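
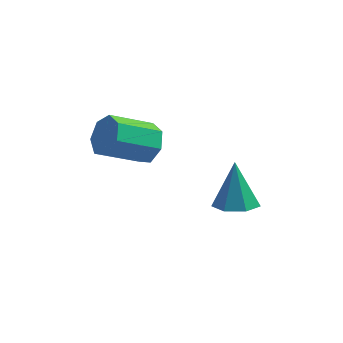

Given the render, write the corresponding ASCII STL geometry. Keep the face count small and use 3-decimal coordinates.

solid 
facet normal 0.098 -0.355 -0.930
outer loop
vertex 2.586 -0.29 -3.204
vertex 1.875 -0.956 -3.025
vertex 1.785 -0.038 -3.385
endloop
endfacet
facet normal 0.282 0.956 0.083
outer loop
vertex 2.586 -0.29 -3.204
vertex 1.785 -0.038 -3.385
vertex 1.665 -0.204 -1.055
endloop
endfacet
facet normal 0.100 -0.355 -0.930
outer loop
vertex 1.785 -0.038 -3.385
vertex 1.875 -0.956 -3.025
vertex 1.052 -0.478 -3.296
endloop
endfacet
facet normal -0.511 0.859 0.035
outer loop
vertex 1.785 -0.038 -3.385
vertex 1.052 -0.478 -3.296
vertex 1.665 -0.204 -1.055
endloop
endfacet
facet normal 0.100 -0.355 -0.930
outer loop
vertex 1.052 -0.478 -3.296
vertex 1.875 -0.956 -3.025
vertex 0.939 -1.277 -3.003
endloop
endfacet
facet normal -0.948 0.219 0.232
outer loop
vertex 1.052 -0.478 -3.296
vertex 0.939 -1.277 -3.003
vertex 1.665 -0.204 -1.055
endloop
endfacet
facet normal 0.100 -0.354 -0.930
outer loop
vertex 0.939 -1.277 -3.003
vertex 1.875 -0.956 -3.025
vertex 1.531 -1.835 -2.727
endloop
endfacet
facet normal -0.700 -0.482 0.527
outer loop
vertex 0.939 -1.277 -3.003
vertex 1.531 -1.835 -2.727
vertex 1.665 -0.204 -1.055
endloop
endfacet
facet normal 0.100 -0.354 -0.930
outer loop
vertex 1.531 -1.835 -2.727
vertex 1.875 -0.956 -3.025
vertex 2.382 -1.731 -2.675
endloop
endfacet
facet normal 0.045 -0.717 0.696
outer loop
vertex 1.531 -1.835 -2.727
vertex 2.382 -1.731 -2.675
vertex 1.665 -0.204 -1.055
endloop
endfacet
facet normal 0.098 -0.355 -0.930
outer loop
vertex 2.382 -1.731 -2.675
vertex 1.875 -0.956 -3.025
vertex 2.852 -1.044 -2.888
endloop
endfacet
facet normal 0.728 -0.308 0.613
outer loop
vertex 2.382 -1.731 -2.675
vertex 2.852 -1.044 -2.888
vertex 1.665 -0.204 -1.055
endloop
endfacet
facet normal 0.098 -0.355 -0.930
outer loop
vertex 2.852 -1.044 -2.888
vertex 1.875 -0.956 -3.025
vertex 2.586 -0.29 -3.204
endloop
endfacet
facet normal 0.833 0.436 0.340
outer loop
vertex 2.852 -1.044 -2.888
vertex 2.586 -0.29 -3.204
vertex 1.665 -0.204 -1.055
endloop
endfacet
facet normal 0.730 0.463 -0.502
outer loop
vertex -0.934 -1.67 1.612
vertex -1.471 -1.686 0.816
vertex -1.43 -1.011 1.498
endloop
endfacet
facet normal 0.333 0.399 0.854
outer loop
vertex -0.934 -1.67 1.612
vertex -1.43 -1.011 1.498
vertex -2.433 -2.619 2.64
endloop
endfacet
facet normal 0.333 0.399 0.854
outer loop
vertex -2.433 -2.619 2.64
vertex -1.43 -1.011 1.498
vertex -2.929 -1.959 2.525
endloop
endfacet
facet normal -0.731 -0.462 0.501
outer loop
vertex -2.433 -2.619 2.64
vertex -2.929 -1.959 2.525
vertex -2.969 -2.634 1.844
endloop
endfacet
facet normal 0.731 0.463 -0.502
outer loop
vertex -1.43 -1.011 1.498
vertex -1.471 -1.686 0.816
vertex -1.957 -0.86 0.87
endloop
endfacet
facet normal -0.258 0.868 0.425
outer loop
vertex -1.43 -1.011 1.498
vertex -1.957 -0.86 0.87
vertex -2.929 -1.959 2.525
endloop
endfacet
facet normal -0.258 0.868 0.425
outer loop
vertex -2.929 -1.959 2.525
vertex -1.957 -0.86 0.87
vertex -3.455 -1.808 1.897
endloop
endfacet
facet normal -0.731 -0.462 0.501
outer loop
vertex -2.929 -1.959 2.525
vertex -3.455 -1.808 1.897
vertex -2.969 -2.634 1.844
endloop
endfacet
facet normal 0.731 0.463 -0.501
outer loop
vertex -1.957 -0.86 0.87
vertex -1.471 -1.686 0.816
vertex -2.117 -1.331 0.201
endloop
endfacet
facet normal -0.655 0.683 -0.324
outer loop
vertex -1.957 -0.86 0.87
vertex -2.117 -1.331 0.201
vertex -3.455 -1.808 1.897
endloop
endfacet
facet normal -0.654 0.683 -0.324
outer loop
vertex -3.455 -1.808 1.897
vertex -2.117 -1.331 0.201
vertex -3.616 -2.279 1.229
endloop
endfacet
facet normal -0.731 -0.462 0.502
outer loop
vertex -3.455 -1.808 1.897
vertex -3.616 -2.279 1.229
vertex -2.969 -2.634 1.844
endloop
endfacet
facet normal 0.731 0.463 -0.501
outer loop
vertex -2.117 -1.331 0.201
vertex -1.471 -1.686 0.816
vertex -1.79 -2.069 -0.004
endloop
endfacet
facet normal -0.558 -0.017 -0.830
outer loop
vertex -2.117 -1.331 0.201
vertex -1.79 -2.069 -0.004
vertex -3.616 -2.279 1.229
endloop
endfacet
facet normal -0.558 -0.017 -0.830
outer loop
vertex -3.616 -2.279 1.229
vertex -1.79 -2.069 -0.004
vertex -3.289 -3.017 1.024
endloop
endfacet
facet normal -0.731 -0.463 0.501
outer loop
vertex -3.616 -2.279 1.229
vertex -3.289 -3.017 1.024
vertex -2.969 -2.634 1.844
endloop
endfacet
facet normal 0.731 0.463 -0.501
outer loop
vertex -1.79 -2.069 -0.004
vertex -1.471 -1.686 0.816
vertex -1.223 -2.519 0.408
endloop
endfacet
facet normal -0.042 -0.703 -0.710
outer loop
vertex -1.79 -2.069 -0.004
vertex -1.223 -2.519 0.408
vertex -3.289 -3.017 1.024
endloop
endfacet
facet normal -0.042 -0.703 -0.710
outer loop
vertex -3.289 -3.017 1.024
vertex -1.223 -2.519 0.408
vertex -2.722 -3.467 1.436
endloop
endfacet
facet normal -0.731 -0.462 0.501
outer loop
vertex -3.289 -3.017 1.024
vertex -2.722 -3.467 1.436
vertex -2.969 -2.634 1.844
endloop
endfacet
facet normal 0.731 0.463 -0.501
outer loop
vertex -1.223 -2.519 0.408
vertex -1.471 -1.686 0.816
vertex -0.842 -2.341 1.128
endloop
endfacet
facet normal 0.506 -0.861 -0.055
outer loop
vertex -1.223 -2.519 0.408
vertex -0.842 -2.341 1.128
vertex -2.722 -3.467 1.436
endloop
endfacet
facet normal 0.506 -0.861 -0.056
outer loop
vertex -2.722 -3.467 1.436
vertex -0.842 -2.341 1.128
vertex -2.341 -3.29 2.155
endloop
endfacet
facet normal -0.731 -0.462 0.501
outer loop
vertex -2.722 -3.467 1.436
vertex -2.341 -3.29 2.155
vertex -2.969 -2.634 1.844
endloop
endfacet
facet normal 0.731 0.462 -0.502
outer loop
vertex -0.842 -2.341 1.128
vertex -1.471 -1.686 0.816
vertex -0.934 -1.67 1.612
endloop
endfacet
facet normal 0.673 -0.370 0.641
outer loop
vertex -0.842 -2.341 1.128
vertex -0.934 -1.67 1.612
vertex -2.341 -3.29 2.155
endloop
endfacet
facet normal 0.673 -0.370 0.640
outer loop
vertex -2.341 -3.29 2.155
vertex -0.934 -1.67 1.612
vertex -2.433 -2.619 2.64
endloop
endfacet
facet normal -0.731 -0.463 0.501
outer loop
vertex -2.341 -3.29 2.155
vertex -2.433 -2.619 2.64
vertex -2.969 -2.634 1.844
endloop
endfacet

endsolid


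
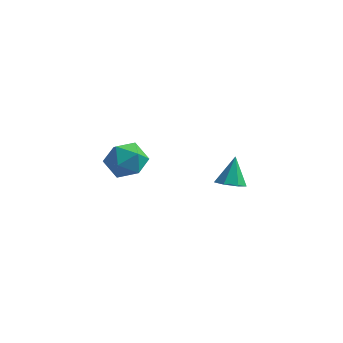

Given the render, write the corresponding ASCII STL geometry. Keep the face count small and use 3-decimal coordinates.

solid 
facet normal -0.283 0.912 0.297
outer loop
vertex -3.705 2.986 -0.129
vertex -4.51 2.543 0.464
vertex -3.526 2.703 0.912
endloop
endfacet
facet normal 0.419 0.892 0.170
outer loop
vertex -3.705 2.986 -0.129
vertex -3.526 2.703 0.912
vertex -2.77 2.493 0.15
endloop
endfacet
facet normal 0.515 0.690 -0.508
outer loop
vertex -3.705 2.986 -0.129
vertex -2.77 2.493 0.15
vertex -3.287 2.203 -0.769
endloop
endfacet
facet normal -0.127 0.586 -0.800
outer loop
vertex -3.705 2.986 -0.129
vertex -3.287 2.203 -0.769
vertex -4.363 2.234 -0.575
endloop
endfacet
facet normal -0.621 0.723 -0.303
outer loop
vertex -3.705 2.986 -0.129
vertex -4.363 2.234 -0.575
vertex -4.51 2.543 0.464
endloop
endfacet
facet normal 0.705 0.392 0.591
outer loop
vertex -2.77 2.493 0.15
vertex -3.526 2.703 0.912
vertex -2.997 1.746 0.915
endloop
endfacet
facet normal -0.431 0.424 0.796
outer loop
vertex -3.526 2.703 0.912
vertex -4.51 2.543 0.464
vertex -4.073 1.777 1.109
endloop
endfacet
facet normal -0.978 0.119 -0.174
outer loop
vertex -4.51 2.543 0.464
vertex -4.363 2.234 -0.575
vertex -4.59 1.487 0.19
endloop
endfacet
facet normal -0.179 -0.102 -0.978
outer loop
vertex -4.363 2.234 -0.575
vertex -3.287 2.203 -0.769
vertex -3.834 1.277 -0.572
endloop
endfacet
facet normal 0.861 0.066 -0.505
outer loop
vertex -3.287 2.203 -0.769
vertex -2.77 2.493 0.15
vertex -2.85 1.437 -0.124
endloop
endfacet
facet normal 0.127 -0.586 0.800
outer loop
vertex -3.655 0.994 0.469
vertex -2.997 1.746 0.915
vertex -4.073 1.777 1.109
endloop
endfacet
facet normal -0.515 -0.690 0.508
outer loop
vertex -3.655 0.994 0.469
vertex -4.073 1.777 1.109
vertex -4.59 1.487 0.19
endloop
endfacet
facet normal -0.419 -0.892 -0.170
outer loop
vertex -3.655 0.994 0.469
vertex -4.59 1.487 0.19
vertex -3.834 1.277 -0.572
endloop
endfacet
facet normal 0.283 -0.912 -0.297
outer loop
vertex -3.655 0.994 0.469
vertex -3.834 1.277 -0.572
vertex -2.85 1.437 -0.124
endloop
endfacet
facet normal 0.621 -0.723 0.303
outer loop
vertex -3.655 0.994 0.469
vertex -2.85 1.437 -0.124
vertex -2.997 1.746 0.915
endloop
endfacet
facet normal 0.179 0.102 0.978
outer loop
vertex -4.073 1.777 1.109
vertex -2.997 1.746 0.915
vertex -3.526 2.703 0.912
endloop
endfacet
facet normal -0.861 -0.066 0.505
outer loop
vertex -4.59 1.487 0.19
vertex -4.073 1.777 1.109
vertex -4.51 2.543 0.464
endloop
endfacet
facet normal -0.705 -0.392 -0.591
outer loop
vertex -3.834 1.277 -0.572
vertex -4.59 1.487 0.19
vertex -4.363 2.234 -0.575
endloop
endfacet
facet normal 0.431 -0.424 -0.796
outer loop
vertex -2.85 1.437 -0.124
vertex -3.834 1.277 -0.572
vertex -3.287 2.203 -0.769
endloop
endfacet
facet normal 0.978 -0.119 0.174
outer loop
vertex -2.997 1.746 0.915
vertex -2.85 1.437 -0.124
vertex -2.77 2.493 0.15
endloop
endfacet
facet normal 0.022 -0.507 -0.862
outer loop
vertex 2.701 -0.145 1.505
vertex 1.996 -0.227 1.535
vertex 2.369 0.298 1.236
endloop
endfacet
facet normal 0.761 0.639 0.113
outer loop
vertex 2.701 -0.145 1.505
vertex 2.369 0.298 1.236
vertex 1.964 0.507 2.785
endloop
endfacet
facet normal 0.022 -0.507 -0.862
outer loop
vertex 2.369 0.298 1.236
vertex 1.996 -0.227 1.535
vertex 1.756 0.346 1.192
endloop
endfacet
facet normal 0.086 0.990 -0.111
outer loop
vertex 2.369 0.298 1.236
vertex 1.756 0.346 1.192
vertex 1.964 0.507 2.785
endloop
endfacet
facet normal 0.023 -0.506 -0.862
outer loop
vertex 1.756 0.346 1.192
vertex 1.996 -0.227 1.535
vertex 1.324 -0.038 1.406
endloop
endfacet
facet normal -0.661 0.750 0.011
outer loop
vertex 1.756 0.346 1.192
vertex 1.324 -0.038 1.406
vertex 1.964 0.507 2.785
endloop
endfacet
facet normal 0.023 -0.506 -0.862
outer loop
vertex 1.324 -0.038 1.406
vertex 1.996 -0.227 1.535
vertex 1.399 -0.564 1.717
endloop
endfacet
facet normal -0.917 0.098 0.387
outer loop
vertex 1.324 -0.038 1.406
vertex 1.399 -0.564 1.717
vertex 1.964 0.507 2.785
endloop
endfacet
facet normal 0.023 -0.506 -0.862
outer loop
vertex 1.399 -0.564 1.717
vertex 1.996 -0.227 1.535
vertex 1.923 -0.837 1.891
endloop
endfacet
facet normal -0.490 -0.473 0.733
outer loop
vertex 1.399 -0.564 1.717
vertex 1.923 -0.837 1.891
vertex 1.964 0.507 2.785
endloop
endfacet
facet normal 0.023 -0.506 -0.862
outer loop
vertex 1.923 -0.837 1.891
vertex 1.996 -0.227 1.535
vertex 2.503 -0.65 1.797
endloop
endfacet
facet normal 0.300 -0.535 0.790
outer loop
vertex 1.923 -0.837 1.891
vertex 2.503 -0.65 1.797
vertex 1.964 0.507 2.785
endloop
endfacet
facet normal 0.022 -0.507 -0.862
outer loop
vertex 2.503 -0.65 1.797
vertex 1.996 -0.227 1.535
vertex 2.701 -0.145 1.505
endloop
endfacet
facet normal 0.857 -0.039 0.514
outer loop
vertex 2.503 -0.65 1.797
vertex 2.701 -0.145 1.505
vertex 1.964 0.507 2.785
endloop
endfacet

endsolid


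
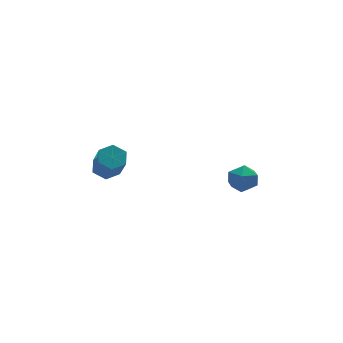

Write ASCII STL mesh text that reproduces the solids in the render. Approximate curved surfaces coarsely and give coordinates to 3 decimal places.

solid 
facet normal -0.620 0.776 0.113
outer loop
vertex 3.482 -2.683 -2.473
vertex 3.421 -2.832 -1.787
vertex 3.927 -2.395 -2.009
endloop
endfacet
facet normal -0.152 0.898 -0.412
outer loop
vertex 3.482 -2.683 -2.473
vertex 3.927 -2.395 -2.009
vertex 4.168 -2.637 -2.625
endloop
endfacet
facet normal -0.224 0.381 -0.897
outer loop
vertex 3.482 -2.683 -2.473
vertex 4.168 -2.637 -2.625
vertex 3.811 -3.222 -2.784
endloop
endfacet
facet normal -0.738 -0.062 -0.672
outer loop
vertex 3.482 -2.683 -2.473
vertex 3.811 -3.222 -2.784
vertex 3.349 -3.343 -2.266
endloop
endfacet
facet normal -0.982 0.183 -0.048
outer loop
vertex 3.482 -2.683 -2.473
vertex 3.349 -3.343 -2.266
vertex 3.421 -2.832 -1.787
endloop
endfacet
facet normal 0.505 0.852 -0.137
outer loop
vertex 4.168 -2.637 -2.625
vertex 3.927 -2.395 -2.009
vertex 4.531 -2.757 -2.034
endloop
endfacet
facet normal -0.252 0.654 0.713
outer loop
vertex 3.927 -2.395 -2.009
vertex 3.421 -2.832 -1.787
vertex 4.069 -2.878 -1.516
endloop
endfacet
facet normal -0.838 -0.306 0.452
outer loop
vertex 3.421 -2.832 -1.787
vertex 3.349 -3.343 -2.266
vertex 3.712 -3.463 -1.675
endloop
endfacet
facet normal -0.443 -0.701 -0.559
outer loop
vertex 3.349 -3.343 -2.266
vertex 3.811 -3.222 -2.784
vertex 3.953 -3.705 -2.291
endloop
endfacet
facet normal 0.387 0.015 -0.922
outer loop
vertex 3.811 -3.222 -2.784
vertex 4.168 -2.637 -2.625
vertex 4.459 -3.268 -2.513
endloop
endfacet
facet normal 0.738 0.062 0.672
outer loop
vertex 4.398 -3.417 -1.827
vertex 4.531 -2.757 -2.034
vertex 4.069 -2.878 -1.516
endloop
endfacet
facet normal 0.224 -0.381 0.897
outer loop
vertex 4.398 -3.417 -1.827
vertex 4.069 -2.878 -1.516
vertex 3.712 -3.463 -1.675
endloop
endfacet
facet normal 0.152 -0.898 0.412
outer loop
vertex 4.398 -3.417 -1.827
vertex 3.712 -3.463 -1.675
vertex 3.953 -3.705 -2.291
endloop
endfacet
facet normal 0.620 -0.776 -0.113
outer loop
vertex 4.398 -3.417 -1.827
vertex 3.953 -3.705 -2.291
vertex 4.459 -3.268 -2.513
endloop
endfacet
facet normal 0.982 -0.183 0.048
outer loop
vertex 4.398 -3.417 -1.827
vertex 4.459 -3.268 -2.513
vertex 4.531 -2.757 -2.034
endloop
endfacet
facet normal 0.443 0.701 0.559
outer loop
vertex 4.069 -2.878 -1.516
vertex 4.531 -2.757 -2.034
vertex 3.927 -2.395 -2.009
endloop
endfacet
facet normal -0.387 -0.015 0.922
outer loop
vertex 3.712 -3.463 -1.675
vertex 4.069 -2.878 -1.516
vertex 3.421 -2.832 -1.787
endloop
endfacet
facet normal -0.505 -0.852 0.137
outer loop
vertex 3.953 -3.705 -2.291
vertex 3.712 -3.463 -1.675
vertex 3.349 -3.343 -2.266
endloop
endfacet
facet normal 0.252 -0.654 -0.713
outer loop
vertex 4.459 -3.268 -2.513
vertex 3.953 -3.705 -2.291
vertex 3.811 -3.222 -2.784
endloop
endfacet
facet normal 0.838 0.306 -0.452
outer loop
vertex 4.531 -2.757 -2.034
vertex 4.459 -3.268 -2.513
vertex 4.168 -2.637 -2.625
endloop
endfacet
facet normal 0.012 0.594 -0.805
outer loop
vertex -0.666 -1.985 -0.774
vertex -1.251 -2.088 -0.859
vertex -1.074 -1.628 -0.517
endloop
endfacet
facet normal 0.733 0.542 0.411
outer loop
vertex -0.666 -1.985 -0.774
vertex -1.074 -1.628 -0.517
vertex -0.684 -2.809 0.345
endloop
endfacet
facet normal 0.733 0.542 0.411
outer loop
vertex -0.684 -2.809 0.345
vertex -1.074 -1.628 -0.517
vertex -1.092 -2.452 0.601
endloop
endfacet
facet normal -0.014 -0.593 0.805
outer loop
vertex -0.684 -2.809 0.345
vertex -1.092 -2.452 0.601
vertex -1.269 -2.912 0.259
endloop
endfacet
facet normal 0.015 0.593 -0.805
outer loop
vertex -1.074 -1.628 -0.517
vertex -1.251 -2.088 -0.859
vertex -1.659 -1.73 -0.603
endloop
endfacet
facet normal -0.222 0.787 0.576
outer loop
vertex -1.074 -1.628 -0.517
vertex -1.659 -1.73 -0.603
vertex -1.092 -2.452 0.601
endloop
endfacet
facet normal -0.222 0.786 0.576
outer loop
vertex -1.092 -2.452 0.601
vertex -1.659 -1.73 -0.603
vertex -1.677 -2.555 0.516
endloop
endfacet
facet normal -0.012 -0.594 0.805
outer loop
vertex -1.092 -2.452 0.601
vertex -1.677 -2.555 0.516
vertex -1.269 -2.912 0.259
endloop
endfacet
facet normal 0.014 0.592 -0.806
outer loop
vertex -1.659 -1.73 -0.603
vertex -1.251 -2.088 -0.859
vertex -1.836 -2.191 -0.945
endloop
endfacet
facet normal -0.956 0.245 0.165
outer loop
vertex -1.659 -1.73 -0.603
vertex -1.836 -2.191 -0.945
vertex -1.677 -2.555 0.516
endloop
endfacet
facet normal -0.955 0.245 0.165
outer loop
vertex -1.677 -2.555 0.516
vertex -1.836 -2.191 -0.945
vertex -1.854 -3.015 0.174
endloop
endfacet
facet normal -0.012 -0.594 0.805
outer loop
vertex -1.677 -2.555 0.516
vertex -1.854 -3.015 0.174
vertex -1.269 -2.912 0.259
endloop
endfacet
facet normal 0.014 0.593 -0.805
outer loop
vertex -1.836 -2.191 -0.945
vertex -1.251 -2.088 -0.859
vertex -1.428 -2.548 -1.201
endloop
endfacet
facet normal -0.733 -0.542 -0.411
outer loop
vertex -1.836 -2.191 -0.945
vertex -1.428 -2.548 -1.201
vertex -1.854 -3.015 0.174
endloop
endfacet
facet normal -0.733 -0.542 -0.411
outer loop
vertex -1.854 -3.015 0.174
vertex -1.428 -2.548 -1.201
vertex -1.446 -3.372 -0.083
endloop
endfacet
facet normal -0.012 -0.594 0.805
outer loop
vertex -1.854 -3.015 0.174
vertex -1.446 -3.372 -0.083
vertex -1.269 -2.912 0.259
endloop
endfacet
facet normal 0.012 0.594 -0.805
outer loop
vertex -1.428 -2.548 -1.201
vertex -1.251 -2.088 -0.859
vertex -0.843 -2.445 -1.116
endloop
endfacet
facet normal 0.222 -0.787 -0.576
outer loop
vertex -1.428 -2.548 -1.201
vertex -0.843 -2.445 -1.116
vertex -1.446 -3.372 -0.083
endloop
endfacet
facet normal 0.222 -0.787 -0.576
outer loop
vertex -1.446 -3.372 -0.083
vertex -0.843 -2.445 -1.116
vertex -0.861 -3.27 0.003
endloop
endfacet
facet normal -0.015 -0.593 0.805
outer loop
vertex -1.446 -3.372 -0.083
vertex -0.861 -3.27 0.003
vertex -1.269 -2.912 0.259
endloop
endfacet
facet normal 0.012 0.594 -0.805
outer loop
vertex -0.843 -2.445 -1.116
vertex -1.251 -2.088 -0.859
vertex -0.666 -1.985 -0.774
endloop
endfacet
facet normal 0.955 -0.245 -0.165
outer loop
vertex -0.843 -2.445 -1.116
vertex -0.666 -1.985 -0.774
vertex -0.861 -3.27 0.003
endloop
endfacet
facet normal 0.956 -0.245 -0.165
outer loop
vertex -0.861 -3.27 0.003
vertex -0.666 -1.985 -0.774
vertex -0.684 -2.809 0.345
endloop
endfacet
facet normal -0.014 -0.592 0.806
outer loop
vertex -0.861 -3.27 0.003
vertex -0.684 -2.809 0.345
vertex -1.269 -2.912 0.259
endloop
endfacet

endsolid


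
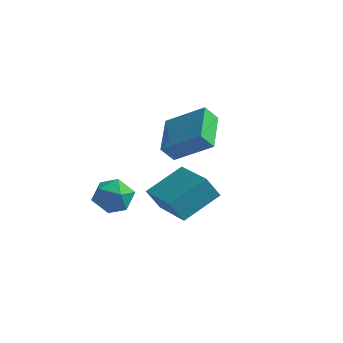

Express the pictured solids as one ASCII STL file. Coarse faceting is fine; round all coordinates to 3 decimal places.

solid 
facet normal -0.481 -0.384 0.788
outer loop
vertex -1.853 -0.032 1.098
vertex -2.411 1.683 1.593
vertex -3.453 -0.241 0.02
endloop
endfacet
facet normal 0.298 -0.917 -0.265
outer loop
vertex -3.029 0.097 -0.673
vertex -1.853 -0.032 1.098
vertex -3.453 -0.241 0.02
endloop
endfacet
facet normal -0.481 -0.384 0.788
outer loop
vertex -3.453 -0.241 0.02
vertex -2.411 1.683 1.593
vertex -4.01 1.474 0.516
endloop
endfacet
facet normal -0.824 -0.107 -0.556
outer loop
vertex -4.01 1.474 0.516
vertex -3.029 0.097 -0.673
vertex -3.453 -0.241 0.02
endloop
endfacet
facet normal 0.824 0.107 0.556
outer loop
vertex -1.853 -0.032 1.098
vertex -1.987 2.021 0.9
vertex -2.411 1.683 1.593
endloop
endfacet
facet normal 0.298 -0.917 -0.265
outer loop
vertex -1.43 0.306 0.404
vertex -1.853 -0.032 1.098
vertex -3.029 0.097 -0.673
endloop
endfacet
facet normal 0.825 0.107 0.555
outer loop
vertex -1.43 0.306 0.404
vertex -1.987 2.021 0.9
vertex -1.853 -0.032 1.098
endloop
endfacet
facet normal -0.298 0.917 0.265
outer loop
vertex -2.411 1.683 1.593
vertex -1.987 2.021 0.9
vertex -4.01 1.474 0.516
endloop
endfacet
facet normal -0.825 -0.108 -0.555
outer loop
vertex -3.587 1.812 -0.178
vertex -3.029 0.097 -0.673
vertex -4.01 1.474 0.516
endloop
endfacet
facet normal -0.298 0.917 0.265
outer loop
vertex -4.01 1.474 0.516
vertex -1.987 2.021 0.9
vertex -3.587 1.812 -0.178
endloop
endfacet
facet normal 0.481 0.384 -0.788
outer loop
vertex -3.587 1.812 -0.178
vertex -1.43 0.306 0.404
vertex -3.029 0.097 -0.673
endloop
endfacet
facet normal 0.481 0.384 -0.788
outer loop
vertex -1.987 2.021 0.9
vertex -1.43 0.306 0.404
vertex -3.587 1.812 -0.178
endloop
endfacet
facet normal -0.733 0.622 -0.277
outer loop
vertex -3.072 -2.42 -0.913
vertex -2.197 -1.041 -0.133
vertex -2.574 -2.231 -1.807
endloop
endfacet
facet normal -0.483 -0.762 -0.430
outer loop
vertex -0.983 -3.579 -1.207
vertex -3.072 -2.42 -0.913
vertex -2.574 -2.231 -1.807
endloop
endfacet
facet normal -0.733 0.621 -0.276
outer loop
vertex -2.574 -2.231 -1.807
vertex -2.197 -1.041 -0.133
vertex -1.699 -0.851 -1.027
endloop
endfacet
facet normal 0.478 0.182 -0.859
outer loop
vertex -1.699 -0.851 -1.027
vertex -0.983 -3.579 -1.207
vertex -2.574 -2.231 -1.807
endloop
endfacet
facet normal -0.478 -0.182 0.859
outer loop
vertex -3.072 -2.42 -0.913
vertex -0.606 -2.389 0.467
vertex -2.197 -1.041 -0.133
endloop
endfacet
facet normal -0.483 -0.762 -0.431
outer loop
vertex -1.481 -3.769 -0.313
vertex -3.072 -2.42 -0.913
vertex -0.983 -3.579 -1.207
endloop
endfacet
facet normal -0.478 -0.182 0.859
outer loop
vertex -1.481 -3.769 -0.313
vertex -0.606 -2.389 0.467
vertex -3.072 -2.42 -0.913
endloop
endfacet
facet normal 0.483 0.762 0.431
outer loop
vertex -2.197 -1.041 -0.133
vertex -0.606 -2.389 0.467
vertex -1.699 -0.851 -1.027
endloop
endfacet
facet normal 0.478 0.182 -0.859
outer loop
vertex -0.108 -2.2 -0.427
vertex -0.983 -3.579 -1.207
vertex -1.699 -0.851 -1.027
endloop
endfacet
facet normal 0.484 0.762 0.431
outer loop
vertex -1.699 -0.851 -1.027
vertex -0.606 -2.389 0.467
vertex -0.108 -2.2 -0.427
endloop
endfacet
facet normal 0.733 -0.621 0.276
outer loop
vertex -0.108 -2.2 -0.427
vertex -1.481 -3.769 -0.313
vertex -0.983 -3.579 -1.207
endloop
endfacet
facet normal 0.733 -0.621 0.277
outer loop
vertex -0.606 -2.389 0.467
vertex -1.481 -3.769 -0.313
vertex -0.108 -2.2 -0.427
endloop
endfacet
facet normal -0.613 0.790 -0.020
outer loop
vertex -4.424 -3.104 -1.208
vertex -4.599 -3.218 -0.339
vertex -3.919 -2.697 -0.593
endloop
endfacet
facet normal -0.089 0.863 -0.498
outer loop
vertex -4.424 -3.104 -1.208
vertex -3.919 -2.697 -0.593
vertex -3.536 -3.071 -1.309
endloop
endfacet
facet normal -0.119 0.306 -0.945
outer loop
vertex -4.424 -3.104 -1.208
vertex -3.536 -3.071 -1.309
vertex -3.98 -3.824 -1.497
endloop
endfacet
facet normal -0.661 -0.110 -0.742
outer loop
vertex -4.424 -3.104 -1.208
vertex -3.98 -3.824 -1.497
vertex -4.637 -3.915 -0.898
endloop
endfacet
facet normal -0.967 0.189 -0.170
outer loop
vertex -4.424 -3.104 -1.208
vertex -4.637 -3.915 -0.898
vertex -4.599 -3.218 -0.339
endloop
endfacet
facet normal 0.533 0.833 -0.150
outer loop
vertex -3.536 -3.071 -1.309
vertex -3.919 -2.697 -0.593
vertex -3.163 -3.165 -0.502
endloop
endfacet
facet normal -0.315 0.715 0.624
outer loop
vertex -3.919 -2.697 -0.593
vertex -4.599 -3.218 -0.339
vertex -3.82 -3.256 0.097
endloop
endfacet
facet normal -0.888 -0.257 0.381
outer loop
vertex -4.599 -3.218 -0.339
vertex -4.637 -3.915 -0.898
vertex -4.264 -4.009 -0.091
endloop
endfacet
facet normal -0.393 -0.741 -0.544
outer loop
vertex -4.637 -3.915 -0.898
vertex -3.98 -3.824 -1.497
vertex -3.881 -4.383 -0.807
endloop
endfacet
facet normal 0.485 -0.068 -0.872
outer loop
vertex -3.98 -3.824 -1.497
vertex -3.536 -3.071 -1.309
vertex -3.201 -3.862 -1.061
endloop
endfacet
facet normal 0.661 0.110 0.742
outer loop
vertex -3.376 -3.976 -0.192
vertex -3.163 -3.165 -0.502
vertex -3.82 -3.256 0.097
endloop
endfacet
facet normal 0.119 -0.306 0.945
outer loop
vertex -3.376 -3.976 -0.192
vertex -3.82 -3.256 0.097
vertex -4.264 -4.009 -0.091
endloop
endfacet
facet normal 0.089 -0.863 0.498
outer loop
vertex -3.376 -3.976 -0.192
vertex -4.264 -4.009 -0.091
vertex -3.881 -4.383 -0.807
endloop
endfacet
facet normal 0.613 -0.790 0.020
outer loop
vertex -3.376 -3.976 -0.192
vertex -3.881 -4.383 -0.807
vertex -3.201 -3.862 -1.061
endloop
endfacet
facet normal 0.967 -0.189 0.170
outer loop
vertex -3.376 -3.976 -0.192
vertex -3.201 -3.862 -1.061
vertex -3.163 -3.165 -0.502
endloop
endfacet
facet normal 0.393 0.741 0.544
outer loop
vertex -3.82 -3.256 0.097
vertex -3.163 -3.165 -0.502
vertex -3.919 -2.697 -0.593
endloop
endfacet
facet normal -0.485 0.068 0.872
outer loop
vertex -4.264 -4.009 -0.091
vertex -3.82 -3.256 0.097
vertex -4.599 -3.218 -0.339
endloop
endfacet
facet normal -0.533 -0.833 0.150
outer loop
vertex -3.881 -4.383 -0.807
vertex -4.264 -4.009 -0.091
vertex -4.637 -3.915 -0.898
endloop
endfacet
facet normal 0.315 -0.715 -0.624
outer loop
vertex -3.201 -3.862 -1.061
vertex -3.881 -4.383 -0.807
vertex -3.98 -3.824 -1.497
endloop
endfacet
facet normal 0.888 0.257 -0.381
outer loop
vertex -3.163 -3.165 -0.502
vertex -3.201 -3.862 -1.061
vertex -3.536 -3.071 -1.309
endloop
endfacet

endsolid


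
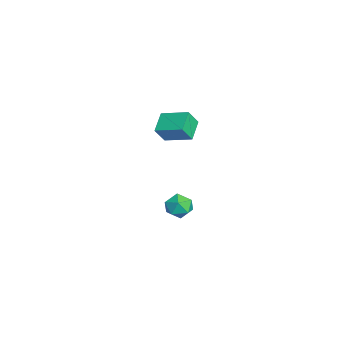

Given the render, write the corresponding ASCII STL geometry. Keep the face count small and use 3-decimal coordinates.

solid 
facet normal -0.452 0.508 0.733
outer loop
vertex -2.774 -1.908 -3.5
vertex -2.443 -2.325 -3.007
vertex -2.127 -1.713 -3.236
endloop
endfacet
facet normal -0.345 0.924 0.164
outer loop
vertex -2.774 -1.908 -3.5
vertex -2.127 -1.713 -3.236
vertex -2.267 -1.64 -3.944
endloop
endfacet
facet normal -0.675 0.624 -0.393
outer loop
vertex -2.774 -1.908 -3.5
vertex -2.267 -1.64 -3.944
vertex -2.669 -2.206 -4.153
endloop
endfacet
facet normal -0.985 0.023 -0.169
outer loop
vertex -2.774 -1.908 -3.5
vertex -2.669 -2.206 -4.153
vertex -2.778 -2.63 -3.574
endloop
endfacet
facet normal -0.848 -0.049 0.528
outer loop
vertex -2.774 -1.908 -3.5
vertex -2.778 -2.63 -3.574
vertex -2.443 -2.325 -3.007
endloop
endfacet
facet normal 0.353 0.935 0.027
outer loop
vertex -2.267 -1.64 -3.944
vertex -2.127 -1.713 -3.236
vertex -1.622 -1.89 -3.726
endloop
endfacet
facet normal 0.182 0.261 0.948
outer loop
vertex -2.127 -1.713 -3.236
vertex -2.443 -2.325 -3.007
vertex -1.731 -2.314 -3.147
endloop
endfacet
facet normal -0.457 -0.642 0.615
outer loop
vertex -2.443 -2.325 -3.007
vertex -2.778 -2.63 -3.574
vertex -2.133 -2.88 -3.356
endloop
endfacet
facet normal -0.681 -0.524 -0.512
outer loop
vertex -2.778 -2.63 -3.574
vertex -2.669 -2.206 -4.153
vertex -2.273 -2.807 -4.064
endloop
endfacet
facet normal -0.179 0.450 -0.875
outer loop
vertex -2.669 -2.206 -4.153
vertex -2.267 -1.64 -3.944
vertex -1.957 -2.195 -4.293
endloop
endfacet
facet normal 0.985 -0.023 0.169
outer loop
vertex -1.626 -2.612 -3.8
vertex -1.622 -1.89 -3.726
vertex -1.731 -2.314 -3.147
endloop
endfacet
facet normal 0.675 -0.624 0.393
outer loop
vertex -1.626 -2.612 -3.8
vertex -1.731 -2.314 -3.147
vertex -2.133 -2.88 -3.356
endloop
endfacet
facet normal 0.345 -0.924 -0.164
outer loop
vertex -1.626 -2.612 -3.8
vertex -2.133 -2.88 -3.356
vertex -2.273 -2.807 -4.064
endloop
endfacet
facet normal 0.452 -0.508 -0.733
outer loop
vertex -1.626 -2.612 -3.8
vertex -2.273 -2.807 -4.064
vertex -1.957 -2.195 -4.293
endloop
endfacet
facet normal 0.848 0.049 -0.528
outer loop
vertex -1.626 -2.612 -3.8
vertex -1.957 -2.195 -4.293
vertex -1.622 -1.89 -3.726
endloop
endfacet
facet normal 0.681 0.524 0.512
outer loop
vertex -1.731 -2.314 -3.147
vertex -1.622 -1.89 -3.726
vertex -2.127 -1.713 -3.236
endloop
endfacet
facet normal 0.179 -0.450 0.875
outer loop
vertex -2.133 -2.88 -3.356
vertex -1.731 -2.314 -3.147
vertex -2.443 -2.325 -3.007
endloop
endfacet
facet normal -0.353 -0.935 -0.027
outer loop
vertex -2.273 -2.807 -4.064
vertex -2.133 -2.88 -3.356
vertex -2.778 -2.63 -3.574
endloop
endfacet
facet normal -0.182 -0.261 -0.948
outer loop
vertex -1.957 -2.195 -4.293
vertex -2.273 -2.807 -4.064
vertex -2.669 -2.206 -4.153
endloop
endfacet
facet normal 0.457 0.642 -0.615
outer loop
vertex -1.622 -1.89 -3.726
vertex -1.957 -2.195 -4.293
vertex -2.267 -1.64 -3.944
endloop
endfacet
facet normal -0.318 0.462 -0.828
outer loop
vertex -2.049 -2.61 1.696
vertex -1.436 -1.485 2.088
vertex -1.143 -2.921 1.174
endloop
endfacet
facet normal -0.457 -0.840 -0.293
outer loop
vertex -0.844 -3.355 1.952
vertex -2.049 -2.61 1.696
vertex -1.143 -2.921 1.174
endloop
endfacet
facet normal -0.319 0.462 -0.828
outer loop
vertex -1.143 -2.921 1.174
vertex -1.436 -1.485 2.088
vertex -0.531 -1.795 1.566
endloop
endfacet
facet normal 0.831 -0.285 -0.478
outer loop
vertex -0.531 -1.795 1.566
vertex -0.844 -3.355 1.952
vertex -1.143 -2.921 1.174
endloop
endfacet
facet normal -0.830 0.286 0.478
outer loop
vertex -2.049 -2.61 1.696
vertex -1.137 -1.919 2.866
vertex -1.436 -1.485 2.088
endloop
endfacet
facet normal -0.457 -0.840 -0.293
outer loop
vertex -1.749 -3.045 2.474
vertex -2.049 -2.61 1.696
vertex -0.844 -3.355 1.952
endloop
endfacet
facet normal -0.830 0.284 0.479
outer loop
vertex -1.749 -3.045 2.474
vertex -1.137 -1.919 2.866
vertex -2.049 -2.61 1.696
endloop
endfacet
facet normal 0.457 0.840 0.293
outer loop
vertex -1.436 -1.485 2.088
vertex -1.137 -1.919 2.866
vertex -0.531 -1.795 1.566
endloop
endfacet
facet normal 0.830 -0.285 -0.479
outer loop
vertex -0.231 -2.23 2.344
vertex -0.844 -3.355 1.952
vertex -0.531 -1.795 1.566
endloop
endfacet
facet normal 0.457 0.840 0.293
outer loop
vertex -0.531 -1.795 1.566
vertex -1.137 -1.919 2.866
vertex -0.231 -2.23 2.344
endloop
endfacet
facet normal 0.319 -0.462 0.827
outer loop
vertex -0.231 -2.23 2.344
vertex -1.749 -3.045 2.474
vertex -0.844 -3.355 1.952
endloop
endfacet
facet normal 0.319 -0.461 0.828
outer loop
vertex -1.137 -1.919 2.866
vertex -1.749 -3.045 2.474
vertex -0.231 -2.23 2.344
endloop
endfacet

endsolid


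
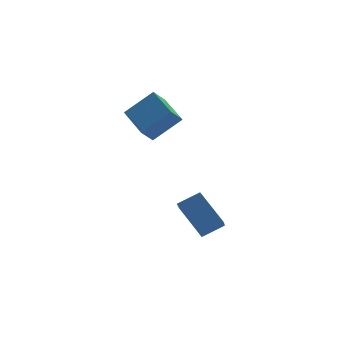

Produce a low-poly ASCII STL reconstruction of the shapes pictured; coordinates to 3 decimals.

solid 
facet normal -0.767 -0.005 -0.642
outer loop
vertex -1.73 -0.983 0.645
vertex -2.116 0.781 1.092
vertex -1.128 -0.669 -0.076
endloop
endfacet
facet normal 0.207 -0.948 -0.240
outer loop
vertex 0.236 -0.661 1.068
vertex -1.73 -0.983 0.645
vertex -1.128 -0.669 -0.076
endloop
endfacet
facet normal -0.766 -0.004 -0.643
outer loop
vertex -1.128 -0.669 -0.076
vertex -2.116 0.781 1.092
vertex -1.513 1.095 0.371
endloop
endfacet
facet normal 0.608 0.317 -0.728
outer loop
vertex -1.513 1.095 0.371
vertex 0.236 -0.661 1.068
vertex -1.128 -0.669 -0.076
endloop
endfacet
facet normal -0.608 -0.317 0.727
outer loop
vertex -1.73 -0.983 0.645
vertex -0.752 0.789 2.236
vertex -2.116 0.781 1.092
endloop
endfacet
facet normal 0.207 -0.948 -0.240
outer loop
vertex -0.367 -0.975 1.789
vertex -1.73 -0.983 0.645
vertex 0.236 -0.661 1.068
endloop
endfacet
facet normal -0.609 -0.317 0.727
outer loop
vertex -0.367 -0.975 1.789
vertex -0.752 0.789 2.236
vertex -1.73 -0.983 0.645
endloop
endfacet
facet normal -0.207 0.948 0.240
outer loop
vertex -2.116 0.781 1.092
vertex -0.752 0.789 2.236
vertex -1.513 1.095 0.371
endloop
endfacet
facet normal 0.609 0.317 -0.727
outer loop
vertex -0.15 1.103 1.515
vertex 0.236 -0.661 1.068
vertex -1.513 1.095 0.371
endloop
endfacet
facet normal -0.207 0.948 0.240
outer loop
vertex -1.513 1.095 0.371
vertex -0.752 0.789 2.236
vertex -0.15 1.103 1.515
endloop
endfacet
facet normal 0.766 0.005 0.643
outer loop
vertex -0.15 1.103 1.515
vertex -0.367 -0.975 1.789
vertex 0.236 -0.661 1.068
endloop
endfacet
facet normal 0.767 0.005 0.642
outer loop
vertex -0.752 0.789 2.236
vertex -0.367 -0.975 1.789
vertex -0.15 1.103 1.515
endloop
endfacet
facet normal -0.897 -0.084 -0.434
outer loop
vertex 0.233 -3.954 -4.459
vertex -0.503 -2.618 -3.197
vertex 0.537 -3.024 -5.268
endloop
endfacet
facet normal 0.371 -0.676 -0.637
outer loop
vertex 1.623 -2.922 -4.743
vertex 0.233 -3.954 -4.459
vertex 0.537 -3.024 -5.268
endloop
endfacet
facet normal -0.897 -0.083 -0.434
outer loop
vertex 0.537 -3.024 -5.268
vertex -0.503 -2.618 -3.197
vertex -0.198 -1.687 -4.006
endloop
endfacet
facet normal 0.239 0.733 -0.637
outer loop
vertex -0.198 -1.687 -4.006
vertex 1.623 -2.922 -4.743
vertex 0.537 -3.024 -5.268
endloop
endfacet
facet normal -0.239 -0.733 0.637
outer loop
vertex 0.233 -3.954 -4.459
vertex 0.583 -2.516 -2.672
vertex -0.503 -2.618 -3.197
endloop
endfacet
facet normal 0.371 -0.675 -0.637
outer loop
vertex 1.318 -3.853 -3.934
vertex 0.233 -3.954 -4.459
vertex 1.623 -2.922 -4.743
endloop
endfacet
facet normal -0.240 -0.733 0.637
outer loop
vertex 1.318 -3.853 -3.934
vertex 0.583 -2.516 -2.672
vertex 0.233 -3.954 -4.459
endloop
endfacet
facet normal -0.371 0.675 0.637
outer loop
vertex -0.503 -2.618 -3.197
vertex 0.583 -2.516 -2.672
vertex -0.198 -1.687 -4.006
endloop
endfacet
facet normal 0.240 0.733 -0.636
outer loop
vertex 0.887 -1.586 -3.481
vertex 1.623 -2.922 -4.743
vertex -0.198 -1.687 -4.006
endloop
endfacet
facet normal -0.371 0.676 0.637
outer loop
vertex -0.198 -1.687 -4.006
vertex 0.583 -2.516 -2.672
vertex 0.887 -1.586 -3.481
endloop
endfacet
facet normal 0.897 0.084 0.434
outer loop
vertex 0.887 -1.586 -3.481
vertex 1.318 -3.853 -3.934
vertex 1.623 -2.922 -4.743
endloop
endfacet
facet normal 0.897 0.084 0.434
outer loop
vertex 0.583 -2.516 -2.672
vertex 1.318 -3.853 -3.934
vertex 0.887 -1.586 -3.481
endloop
endfacet

endsolid


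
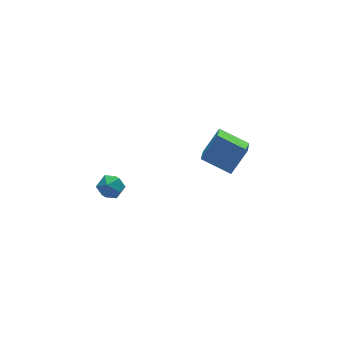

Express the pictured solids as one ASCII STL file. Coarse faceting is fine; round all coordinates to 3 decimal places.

solid 
facet normal -0.621 -0.123 -0.774
outer loop
vertex 2.893 -4.632 -2.918
vertex 1.655 -3.315 -2.134
vertex 3.656 -3.436 -3.721
endloop
endfacet
facet normal 0.628 -0.668 -0.399
outer loop
vertex 4.825 -3.205 -2.266
vertex 2.893 -4.632 -2.918
vertex 3.656 -3.436 -3.721
endloop
endfacet
facet normal -0.621 -0.123 -0.774
outer loop
vertex 3.656 -3.436 -3.721
vertex 1.655 -3.315 -2.134
vertex 2.419 -2.119 -2.937
endloop
endfacet
facet normal 0.468 0.733 -0.493
outer loop
vertex 2.419 -2.119 -2.937
vertex 4.825 -3.205 -2.266
vertex 3.656 -3.436 -3.721
endloop
endfacet
facet normal -0.468 -0.733 0.493
outer loop
vertex 2.893 -4.632 -2.918
vertex 2.824 -3.084 -0.679
vertex 1.655 -3.315 -2.134
endloop
endfacet
facet normal 0.628 -0.669 -0.398
outer loop
vertex 4.061 -4.401 -1.463
vertex 2.893 -4.632 -2.918
vertex 4.825 -3.205 -2.266
endloop
endfacet
facet normal -0.469 -0.733 0.493
outer loop
vertex 4.061 -4.401 -1.463
vertex 2.824 -3.084 -0.679
vertex 2.893 -4.632 -2.918
endloop
endfacet
facet normal -0.628 0.669 0.398
outer loop
vertex 1.655 -3.315 -2.134
vertex 2.824 -3.084 -0.679
vertex 2.419 -2.119 -2.937
endloop
endfacet
facet normal 0.468 0.734 -0.492
outer loop
vertex 3.587 -1.888 -1.482
vertex 4.825 -3.205 -2.266
vertex 2.419 -2.119 -2.937
endloop
endfacet
facet normal -0.628 0.668 0.398
outer loop
vertex 2.419 -2.119 -2.937
vertex 2.824 -3.084 -0.679
vertex 3.587 -1.888 -1.482
endloop
endfacet
facet normal 0.621 0.123 0.774
outer loop
vertex 3.587 -1.888 -1.482
vertex 4.061 -4.401 -1.463
vertex 4.825 -3.205 -2.266
endloop
endfacet
facet normal 0.621 0.123 0.774
outer loop
vertex 2.824 -3.084 -0.679
vertex 4.061 -4.401 -1.463
vertex 3.587 -1.888 -1.482
endloop
endfacet
facet normal 0.011 0.023 1.000
outer loop
vertex -3.931 -2.449 -1.793
vertex -4.184 -3.295 -1.771
vertex -3.324 -3.091 -1.785
endloop
endfacet
facet normal 0.492 0.474 0.730
outer loop
vertex -3.931 -2.449 -1.793
vertex -3.324 -3.091 -1.785
vertex -3.218 -2.39 -2.312
endloop
endfacet
facet normal 0.149 0.939 0.311
outer loop
vertex -3.931 -2.449 -1.793
vertex -3.218 -2.39 -2.312
vertex -4.012 -2.161 -2.624
endloop
endfacet
facet normal -0.545 0.774 0.322
outer loop
vertex -3.931 -2.449 -1.793
vertex -4.012 -2.161 -2.624
vertex -4.609 -2.72 -2.289
endloop
endfacet
facet normal -0.630 0.208 0.748
outer loop
vertex -3.931 -2.449 -1.793
vertex -4.609 -2.72 -2.289
vertex -4.184 -3.295 -1.771
endloop
endfacet
facet normal 0.942 0.099 0.321
outer loop
vertex -3.218 -2.39 -2.312
vertex -3.324 -3.091 -1.785
vertex -3.031 -3.2 -2.611
endloop
endfacet
facet normal 0.162 -0.631 0.758
outer loop
vertex -3.324 -3.091 -1.785
vertex -4.184 -3.295 -1.771
vertex -3.628 -3.759 -2.276
endloop
endfacet
facet normal -0.876 -0.332 0.351
outer loop
vertex -4.184 -3.295 -1.771
vertex -4.609 -2.72 -2.289
vertex -4.422 -3.53 -2.588
endloop
endfacet
facet normal -0.737 0.584 -0.339
outer loop
vertex -4.609 -2.72 -2.289
vertex -4.012 -2.161 -2.624
vertex -4.316 -2.829 -3.115
endloop
endfacet
facet normal 0.386 0.851 -0.357
outer loop
vertex -4.012 -2.161 -2.624
vertex -3.218 -2.39 -2.312
vertex -3.456 -2.625 -3.129
endloop
endfacet
facet normal 0.545 -0.774 -0.322
outer loop
vertex -3.709 -3.471 -3.107
vertex -3.031 -3.2 -2.611
vertex -3.628 -3.759 -2.276
endloop
endfacet
facet normal -0.149 -0.939 -0.311
outer loop
vertex -3.709 -3.471 -3.107
vertex -3.628 -3.759 -2.276
vertex -4.422 -3.53 -2.588
endloop
endfacet
facet normal -0.492 -0.474 -0.730
outer loop
vertex -3.709 -3.471 -3.107
vertex -4.422 -3.53 -2.588
vertex -4.316 -2.829 -3.115
endloop
endfacet
facet normal -0.011 -0.023 -1.000
outer loop
vertex -3.709 -3.471 -3.107
vertex -4.316 -2.829 -3.115
vertex -3.456 -2.625 -3.129
endloop
endfacet
facet normal 0.630 -0.208 -0.748
outer loop
vertex -3.709 -3.471 -3.107
vertex -3.456 -2.625 -3.129
vertex -3.031 -3.2 -2.611
endloop
endfacet
facet normal 0.737 -0.584 0.339
outer loop
vertex -3.628 -3.759 -2.276
vertex -3.031 -3.2 -2.611
vertex -3.324 -3.091 -1.785
endloop
endfacet
facet normal -0.386 -0.851 0.357
outer loop
vertex -4.422 -3.53 -2.588
vertex -3.628 -3.759 -2.276
vertex -4.184 -3.295 -1.771
endloop
endfacet
facet normal -0.942 -0.099 -0.321
outer loop
vertex -4.316 -2.829 -3.115
vertex -4.422 -3.53 -2.588
vertex -4.609 -2.72 -2.289
endloop
endfacet
facet normal -0.162 0.631 -0.758
outer loop
vertex -3.456 -2.625 -3.129
vertex -4.316 -2.829 -3.115
vertex -4.012 -2.161 -2.624
endloop
endfacet
facet normal 0.876 0.332 -0.351
outer loop
vertex -3.031 -3.2 -2.611
vertex -3.456 -2.625 -3.129
vertex -3.218 -2.39 -2.312
endloop
endfacet

endsolid


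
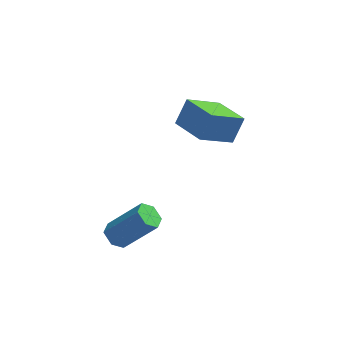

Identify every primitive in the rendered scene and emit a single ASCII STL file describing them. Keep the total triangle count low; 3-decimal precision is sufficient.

solid 
facet normal -0.671 0.002 -0.741
outer loop
vertex 0.532 -1.153 -2.326
vertex 0.181 -0.738 -2.007
vertex 0.623 -0.535 -2.407
endloop
endfacet
facet normal 0.726 -0.193 -0.659
outer loop
vertex 0.532 -1.153 -2.326
vertex 0.623 -0.535 -2.407
vertex 1.869 -1.157 -0.852
endloop
endfacet
facet normal 0.726 -0.196 -0.660
outer loop
vertex 1.869 -1.157 -0.852
vertex 0.623 -0.535 -2.407
vertex 1.961 -0.539 -0.934
endloop
endfacet
facet normal 0.672 -0.002 0.740
outer loop
vertex 1.869 -1.157 -0.852
vertex 1.961 -0.539 -0.934
vertex 1.519 -0.742 -0.533
endloop
endfacet
facet normal -0.672 0.003 -0.741
outer loop
vertex 0.623 -0.535 -2.407
vertex 0.181 -0.738 -2.007
vertex 0.273 -0.12 -2.088
endloop
endfacet
facet normal 0.489 0.752 -0.442
outer loop
vertex 0.623 -0.535 -2.407
vertex 0.273 -0.12 -2.088
vertex 1.961 -0.539 -0.934
endloop
endfacet
facet normal 0.489 0.753 -0.441
outer loop
vertex 1.961 -0.539 -0.934
vertex 0.273 -0.12 -2.088
vertex 1.61 -0.124 -0.615
endloop
endfacet
facet normal 0.672 -0.001 0.740
outer loop
vertex 1.961 -0.539 -0.934
vertex 1.61 -0.124 -0.615
vertex 1.519 -0.742 -0.533
endloop
endfacet
facet normal -0.672 0.003 -0.741
outer loop
vertex 0.273 -0.12 -2.088
vertex 0.181 -0.738 -2.007
vertex -0.169 -0.323 -1.688
endloop
endfacet
facet normal -0.237 0.947 0.218
outer loop
vertex 0.273 -0.12 -2.088
vertex -0.169 -0.323 -1.688
vertex 1.61 -0.124 -0.615
endloop
endfacet
facet normal -0.237 0.947 0.218
outer loop
vertex 1.61 -0.124 -0.615
vertex -0.169 -0.323 -1.688
vertex 1.168 -0.327 -0.214
endloop
endfacet
facet normal 0.672 -0.001 0.740
outer loop
vertex 1.61 -0.124 -0.615
vertex 1.168 -0.327 -0.214
vertex 1.519 -0.742 -0.533
endloop
endfacet
facet normal -0.672 0.002 -0.740
outer loop
vertex -0.169 -0.323 -1.688
vertex 0.181 -0.738 -2.007
vertex -0.261 -0.941 -1.606
endloop
endfacet
facet normal -0.726 0.196 0.659
outer loop
vertex -0.169 -0.323 -1.688
vertex -0.261 -0.941 -1.606
vertex 1.168 -0.327 -0.214
endloop
endfacet
facet normal -0.726 0.193 0.660
outer loop
vertex 1.168 -0.327 -0.214
vertex -0.261 -0.941 -1.606
vertex 1.077 -0.945 -0.133
endloop
endfacet
facet normal 0.671 -0.002 0.741
outer loop
vertex 1.168 -0.327 -0.214
vertex 1.077 -0.945 -0.133
vertex 1.519 -0.742 -0.533
endloop
endfacet
facet normal -0.672 0.001 -0.740
outer loop
vertex -0.261 -0.941 -1.606
vertex 0.181 -0.738 -2.007
vertex 0.09 -1.356 -1.925
endloop
endfacet
facet normal -0.488 -0.753 0.442
outer loop
vertex -0.261 -0.941 -1.606
vertex 0.09 -1.356 -1.925
vertex 1.077 -0.945 -0.133
endloop
endfacet
facet normal -0.489 -0.752 0.442
outer loop
vertex 1.077 -0.945 -0.133
vertex 0.09 -1.356 -1.925
vertex 1.427 -1.36 -0.452
endloop
endfacet
facet normal 0.672 -0.003 0.741
outer loop
vertex 1.077 -0.945 -0.133
vertex 1.427 -1.36 -0.452
vertex 1.519 -0.742 -0.533
endloop
endfacet
facet normal -0.672 0.001 -0.740
outer loop
vertex 0.09 -1.356 -1.925
vertex 0.181 -0.738 -2.007
vertex 0.532 -1.153 -2.326
endloop
endfacet
facet normal 0.237 -0.947 -0.218
outer loop
vertex 0.09 -1.356 -1.925
vertex 0.532 -1.153 -2.326
vertex 1.427 -1.36 -0.452
endloop
endfacet
facet normal 0.237 -0.947 -0.218
outer loop
vertex 1.427 -1.36 -0.452
vertex 0.532 -1.153 -2.326
vertex 1.869 -1.157 -0.852
endloop
endfacet
facet normal 0.672 -0.003 0.741
outer loop
vertex 1.427 -1.36 -0.452
vertex 1.869 -1.157 -0.852
vertex 1.519 -0.742 -0.533
endloop
endfacet
facet normal -0.327 -0.438 -0.837
outer loop
vertex 3.185 2.542 1.227
vertex 2.102 3.804 0.99
vertex 4.443 3.44 0.266
endloop
endfacet
facet normal 0.644 -0.751 0.141
outer loop
vertex 4.858 3.996 1.33
vertex 3.185 2.542 1.227
vertex 4.443 3.44 0.266
endloop
endfacet
facet normal -0.327 -0.437 -0.838
outer loop
vertex 4.443 3.44 0.266
vertex 2.102 3.804 0.99
vertex 3.36 4.703 0.03
endloop
endfacet
facet normal 0.691 0.494 -0.528
outer loop
vertex 3.36 4.703 0.03
vertex 4.858 3.996 1.33
vertex 4.443 3.44 0.266
endloop
endfacet
facet normal -0.691 -0.494 0.528
outer loop
vertex 3.185 2.542 1.227
vertex 2.517 4.36 2.054
vertex 2.102 3.804 0.99
endloop
endfacet
facet normal 0.644 -0.752 0.141
outer loop
vertex 3.6 3.097 2.29
vertex 3.185 2.542 1.227
vertex 4.858 3.996 1.33
endloop
endfacet
facet normal -0.691 -0.494 0.528
outer loop
vertex 3.6 3.097 2.29
vertex 2.517 4.36 2.054
vertex 3.185 2.542 1.227
endloop
endfacet
facet normal -0.645 0.751 -0.141
outer loop
vertex 2.102 3.804 0.99
vertex 2.517 4.36 2.054
vertex 3.36 4.703 0.03
endloop
endfacet
facet normal 0.691 0.494 -0.528
outer loop
vertex 3.775 5.258 1.093
vertex 4.858 3.996 1.33
vertex 3.36 4.703 0.03
endloop
endfacet
facet normal -0.644 0.752 -0.141
outer loop
vertex 3.36 4.703 0.03
vertex 2.517 4.36 2.054
vertex 3.775 5.258 1.093
endloop
endfacet
facet normal 0.327 0.438 0.838
outer loop
vertex 3.775 5.258 1.093
vertex 3.6 3.097 2.29
vertex 4.858 3.996 1.33
endloop
endfacet
facet normal 0.328 0.437 0.837
outer loop
vertex 2.517 4.36 2.054
vertex 3.6 3.097 2.29
vertex 3.775 5.258 1.093
endloop
endfacet

endsolid


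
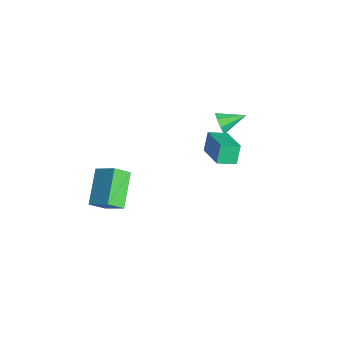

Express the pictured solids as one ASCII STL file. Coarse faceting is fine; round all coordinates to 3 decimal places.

solid 
facet normal -0.924 0.003 -0.382
outer loop
vertex 1.861 1.33 2.081
vertex 1.986 2.298 1.785
vertex 2.255 0.987 1.124
endloop
endfacet
facet normal -0.123 -0.949 0.290
outer loop
vertex 3.974 0.982 1.835
vertex 1.861 1.33 2.081
vertex 2.255 0.987 1.124
endloop
endfacet
facet normal -0.924 0.003 -0.382
outer loop
vertex 2.255 0.987 1.124
vertex 1.986 2.298 1.785
vertex 2.38 1.955 0.829
endloop
endfacet
facet normal 0.362 -0.314 -0.878
outer loop
vertex 2.38 1.955 0.829
vertex 3.974 0.982 1.835
vertex 2.255 0.987 1.124
endloop
endfacet
facet normal -0.362 0.315 0.877
outer loop
vertex 1.861 1.33 2.081
vertex 3.705 2.293 2.496
vertex 1.986 2.298 1.785
endloop
endfacet
facet normal -0.123 -0.949 0.290
outer loop
vertex 3.58 1.325 2.791
vertex 1.861 1.33 2.081
vertex 3.974 0.982 1.835
endloop
endfacet
facet normal -0.362 0.314 0.878
outer loop
vertex 3.58 1.325 2.791
vertex 3.705 2.293 2.496
vertex 1.861 1.33 2.081
endloop
endfacet
facet normal 0.123 0.949 -0.290
outer loop
vertex 1.986 2.298 1.785
vertex 3.705 2.293 2.496
vertex 2.38 1.955 0.829
endloop
endfacet
facet normal 0.362 -0.315 -0.878
outer loop
vertex 4.099 1.95 1.539
vertex 3.974 0.982 1.835
vertex 2.38 1.955 0.829
endloop
endfacet
facet normal 0.122 0.949 -0.290
outer loop
vertex 2.38 1.955 0.829
vertex 3.705 2.293 2.496
vertex 4.099 1.95 1.539
endloop
endfacet
facet normal 0.924 -0.003 0.382
outer loop
vertex 4.099 1.95 1.539
vertex 3.58 1.325 2.791
vertex 3.974 0.982 1.835
endloop
endfacet
facet normal 0.924 -0.003 0.382
outer loop
vertex 3.705 2.293 2.496
vertex 3.58 1.325 2.791
vertex 4.099 1.95 1.539
endloop
endfacet
facet normal -0.146 -0.943 -0.300
outer loop
vertex 0.074 2.928 -0.431
vertex -0.272 2.8 0.14
vertex -0.435 3.023 -0.481
endloop
endfacet
facet normal 0.193 0.641 -0.743
outer loop
vertex 0.074 2.928 -0.431
vertex -0.435 3.023 -0.481
vertex -0.068 4.12 0.56
endloop
endfacet
facet normal -0.145 -0.943 -0.300
outer loop
vertex -0.435 3.023 -0.481
vertex -0.272 2.8 0.14
vertex -0.849 2.987 -0.168
endloop
endfacet
facet normal -0.477 0.684 -0.552
outer loop
vertex -0.435 3.023 -0.481
vertex -0.849 2.987 -0.168
vertex -0.068 4.12 0.56
endloop
endfacet
facet normal -0.146 -0.943 -0.299
outer loop
vertex -0.849 2.987 -0.168
vertex -0.272 2.8 0.14
vertex -0.925 2.842 0.326
endloop
endfacet
facet normal -0.833 0.552 0.034
outer loop
vertex -0.849 2.987 -0.168
vertex -0.925 2.842 0.326
vertex -0.068 4.12 0.56
endloop
endfacet
facet normal -0.146 -0.943 -0.300
outer loop
vertex -0.925 2.842 0.326
vertex -0.272 2.8 0.14
vertex -0.618 2.672 0.711
endloop
endfacet
facet normal -0.665 0.323 0.673
outer loop
vertex -0.925 2.842 0.326
vertex -0.618 2.672 0.711
vertex -0.068 4.12 0.56
endloop
endfacet
facet normal -0.146 -0.943 -0.300
outer loop
vertex -0.618 2.672 0.711
vertex -0.272 2.8 0.14
vertex -0.109 2.577 0.762
endloop
endfacet
facet normal -0.075 0.131 0.989
outer loop
vertex -0.618 2.672 0.711
vertex -0.109 2.577 0.762
vertex -0.068 4.12 0.56
endloop
endfacet
facet normal -0.145 -0.943 -0.300
outer loop
vertex -0.109 2.577 0.762
vertex -0.272 2.8 0.14
vertex 0.305 2.613 0.448
endloop
endfacet
facet normal 0.597 0.089 0.797
outer loop
vertex -0.109 2.577 0.762
vertex 0.305 2.613 0.448
vertex -0.068 4.12 0.56
endloop
endfacet
facet normal -0.146 -0.943 -0.299
outer loop
vertex 0.305 2.613 0.448
vertex -0.272 2.8 0.14
vertex 0.381 2.758 -0.046
endloop
endfacet
facet normal 0.952 0.220 0.211
outer loop
vertex 0.305 2.613 0.448
vertex 0.381 2.758 -0.046
vertex -0.068 4.12 0.56
endloop
endfacet
facet normal -0.146 -0.943 -0.300
outer loop
vertex 0.381 2.758 -0.046
vertex -0.272 2.8 0.14
vertex 0.074 2.928 -0.431
endloop
endfacet
facet normal 0.785 0.449 -0.428
outer loop
vertex 0.381 2.758 -0.046
vertex 0.074 2.928 -0.431
vertex -0.068 4.12 0.56
endloop
endfacet
facet normal -0.676 -0.492 -0.548
outer loop
vertex -0.37 -4.134 -4.342
vertex -1.93 -3.241 -3.219
vertex -0.404 -3.273 -5.074
endloop
endfacet
facet normal 0.736 -0.421 -0.530
outer loop
vertex 0.55 -2.579 -4.301
vertex -0.37 -4.134 -4.342
vertex -0.404 -3.273 -5.074
endloop
endfacet
facet normal -0.676 -0.492 -0.548
outer loop
vertex -0.404 -3.273 -5.074
vertex -1.93 -3.241 -3.219
vertex -1.964 -2.38 -3.95
endloop
endfacet
facet normal -0.030 0.762 -0.647
outer loop
vertex -1.964 -2.38 -3.95
vertex 0.55 -2.579 -4.301
vertex -0.404 -3.273 -5.074
endloop
endfacet
facet normal 0.030 -0.762 0.647
outer loop
vertex -0.37 -4.134 -4.342
vertex -0.976 -2.547 -2.446
vertex -1.93 -3.241 -3.219
endloop
endfacet
facet normal 0.736 -0.421 -0.530
outer loop
vertex 0.584 -3.44 -3.57
vertex -0.37 -4.134 -4.342
vertex 0.55 -2.579 -4.301
endloop
endfacet
facet normal 0.030 -0.762 0.647
outer loop
vertex 0.584 -3.44 -3.57
vertex -0.976 -2.547 -2.446
vertex -0.37 -4.134 -4.342
endloop
endfacet
facet normal -0.736 0.421 0.530
outer loop
vertex -1.93 -3.241 -3.219
vertex -0.976 -2.547 -2.446
vertex -1.964 -2.38 -3.95
endloop
endfacet
facet normal -0.030 0.762 -0.647
outer loop
vertex -1.01 -1.686 -3.178
vertex 0.55 -2.579 -4.301
vertex -1.964 -2.38 -3.95
endloop
endfacet
facet normal -0.736 0.422 0.530
outer loop
vertex -1.964 -2.38 -3.95
vertex -0.976 -2.547 -2.446
vertex -1.01 -1.686 -3.178
endloop
endfacet
facet normal 0.676 0.492 0.548
outer loop
vertex -1.01 -1.686 -3.178
vertex 0.584 -3.44 -3.57
vertex 0.55 -2.579 -4.301
endloop
endfacet
facet normal 0.676 0.492 0.548
outer loop
vertex -0.976 -2.547 -2.446
vertex 0.584 -3.44 -3.57
vertex -1.01 -1.686 -3.178
endloop
endfacet

endsolid


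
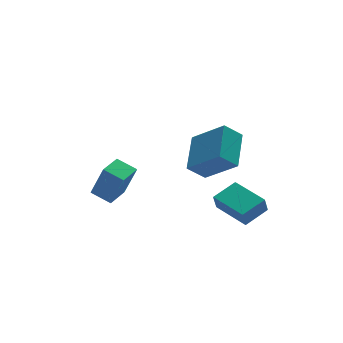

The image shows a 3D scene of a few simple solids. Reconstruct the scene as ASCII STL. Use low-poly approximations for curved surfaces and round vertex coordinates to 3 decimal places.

solid 
facet normal -0.595 0.719 0.359
outer loop
vertex -2.622 2.315 -2.19
vertex -1.686 3.098 -2.207
vertex -3.045 2.785 -3.833
endloop
endfacet
facet normal -0.767 -0.641 0.014
outer loop
vertex -2.414 2.022 -4.213
vertex -2.622 2.315 -2.19
vertex -3.045 2.785 -3.833
endloop
endfacet
facet normal -0.595 0.720 0.359
outer loop
vertex -3.045 2.785 -3.833
vertex -1.686 3.098 -2.207
vertex -2.109 3.567 -3.85
endloop
endfacet
facet normal -0.240 0.267 -0.934
outer loop
vertex -2.109 3.567 -3.85
vertex -2.414 2.022 -4.213
vertex -3.045 2.785 -3.833
endloop
endfacet
facet normal 0.240 -0.267 0.933
outer loop
vertex -2.622 2.315 -2.19
vertex -1.055 2.335 -2.587
vertex -1.686 3.098 -2.207
endloop
endfacet
facet normal -0.767 -0.642 0.014
outer loop
vertex -1.991 1.553 -2.57
vertex -2.622 2.315 -2.19
vertex -2.414 2.022 -4.213
endloop
endfacet
facet normal 0.240 -0.267 0.933
outer loop
vertex -1.991 1.553 -2.57
vertex -1.055 2.335 -2.587
vertex -2.622 2.315 -2.19
endloop
endfacet
facet normal 0.767 0.641 -0.014
outer loop
vertex -1.686 3.098 -2.207
vertex -1.055 2.335 -2.587
vertex -2.109 3.567 -3.85
endloop
endfacet
facet normal -0.240 0.267 -0.933
outer loop
vertex -1.478 2.805 -4.23
vertex -2.414 2.022 -4.213
vertex -2.109 3.567 -3.85
endloop
endfacet
facet normal 0.767 0.642 -0.014
outer loop
vertex -2.109 3.567 -3.85
vertex -1.055 2.335 -2.587
vertex -1.478 2.805 -4.23
endloop
endfacet
facet normal 0.595 -0.719 -0.359
outer loop
vertex -1.478 2.805 -4.23
vertex -1.991 1.553 -2.57
vertex -2.414 2.022 -4.213
endloop
endfacet
facet normal 0.595 -0.719 -0.359
outer loop
vertex -1.055 2.335 -2.587
vertex -1.991 1.553 -2.57
vertex -1.478 2.805 -4.23
endloop
endfacet
facet normal -0.910 -0.267 -0.319
outer loop
vertex 1.256 -3.487 -2.449
vertex 0.694 -1.798 -2.258
vertex 1.482 -3.323 -3.231
endloop
endfacet
facet normal 0.314 -0.943 -0.107
outer loop
vertex 2.646 -2.982 -2.822
vertex 1.256 -3.487 -2.449
vertex 1.482 -3.323 -3.231
endloop
endfacet
facet normal -0.910 -0.266 -0.319
outer loop
vertex 1.482 -3.323 -3.231
vertex 0.694 -1.798 -2.258
vertex 0.92 -1.634 -3.039
endloop
endfacet
facet normal 0.273 0.198 -0.941
outer loop
vertex 0.92 -1.634 -3.039
vertex 2.646 -2.982 -2.822
vertex 1.482 -3.323 -3.231
endloop
endfacet
facet normal -0.273 -0.197 0.942
outer loop
vertex 1.256 -3.487 -2.449
vertex 1.858 -1.457 -1.849
vertex 0.694 -1.798 -2.258
endloop
endfacet
facet normal 0.314 -0.943 -0.107
outer loop
vertex 2.42 -3.146 -2.041
vertex 1.256 -3.487 -2.449
vertex 2.646 -2.982 -2.822
endloop
endfacet
facet normal -0.272 -0.198 0.942
outer loop
vertex 2.42 -3.146 -2.041
vertex 1.858 -1.457 -1.849
vertex 1.256 -3.487 -2.449
endloop
endfacet
facet normal -0.314 0.943 0.107
outer loop
vertex 0.694 -1.798 -2.258
vertex 1.858 -1.457 -1.849
vertex 0.92 -1.634 -3.039
endloop
endfacet
facet normal 0.272 0.197 -0.942
outer loop
vertex 2.084 -1.293 -2.631
vertex 2.646 -2.982 -2.822
vertex 0.92 -1.634 -3.039
endloop
endfacet
facet normal -0.314 0.943 0.107
outer loop
vertex 0.92 -1.634 -3.039
vertex 1.858 -1.457 -1.849
vertex 2.084 -1.293 -2.631
endloop
endfacet
facet normal 0.909 0.267 0.319
outer loop
vertex 2.084 -1.293 -2.631
vertex 2.42 -3.146 -2.041
vertex 2.646 -2.982 -2.822
endloop
endfacet
facet normal 0.910 0.266 0.319
outer loop
vertex 1.858 -1.457 -1.849
vertex 2.42 -3.146 -2.041
vertex 2.084 -1.293 -2.631
endloop
endfacet
facet normal -0.463 -0.783 -0.415
outer loop
vertex 0.49 -2.832 0.89
vertex -0.445 -1.655 -0.288
vertex 1.281 -2.921 0.175
endloop
endfacet
facet normal 0.489 -0.616 0.618
outer loop
vertex 2.165 -1.425 0.968
vertex 0.49 -2.832 0.89
vertex 1.281 -2.921 0.175
endloop
endfacet
facet normal -0.463 -0.783 -0.416
outer loop
vertex 1.281 -2.921 0.175
vertex -0.445 -1.655 -0.288
vertex 0.346 -1.743 -1.003
endloop
endfacet
facet normal 0.739 -0.082 -0.669
outer loop
vertex 0.346 -1.743 -1.003
vertex 2.165 -1.425 0.968
vertex 1.281 -2.921 0.175
endloop
endfacet
facet normal -0.739 0.082 0.669
outer loop
vertex 0.49 -2.832 0.89
vertex 0.439 -0.159 0.505
vertex -0.445 -1.655 -0.288
endloop
endfacet
facet normal 0.489 -0.616 0.617
outer loop
vertex 1.374 -1.337 1.683
vertex 0.49 -2.832 0.89
vertex 2.165 -1.425 0.968
endloop
endfacet
facet normal -0.739 0.082 0.669
outer loop
vertex 1.374 -1.337 1.683
vertex 0.439 -0.159 0.505
vertex 0.49 -2.832 0.89
endloop
endfacet
facet normal -0.489 0.616 -0.617
outer loop
vertex -0.445 -1.655 -0.288
vertex 0.439 -0.159 0.505
vertex 0.346 -1.743 -1.003
endloop
endfacet
facet normal 0.739 -0.082 -0.669
outer loop
vertex 1.23 -0.248 -0.21
vertex 2.165 -1.425 0.968
vertex 0.346 -1.743 -1.003
endloop
endfacet
facet normal -0.489 0.616 -0.617
outer loop
vertex 0.346 -1.743 -1.003
vertex 0.439 -0.159 0.505
vertex 1.23 -0.248 -0.21
endloop
endfacet
facet normal 0.463 0.783 0.415
outer loop
vertex 1.23 -0.248 -0.21
vertex 1.374 -1.337 1.683
vertex 2.165 -1.425 0.968
endloop
endfacet
facet normal 0.463 0.783 0.415
outer loop
vertex 0.439 -0.159 0.505
vertex 1.374 -1.337 1.683
vertex 1.23 -0.248 -0.21
endloop
endfacet

endsolid


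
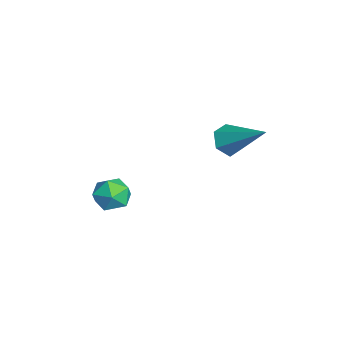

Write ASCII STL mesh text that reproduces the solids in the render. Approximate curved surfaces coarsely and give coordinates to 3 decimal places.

solid 
facet normal -0.590 -0.567 -0.574
outer loop
vertex 3.414 3.321 -1.603
vertex 2.94 3.321 -1.116
vertex 2.938 3.806 -1.593
endloop
endfacet
facet normal 0.558 0.561 -0.611
outer loop
vertex 3.414 3.321 -1.603
vertex 2.938 3.806 -1.593
vertex 4.06 4.399 -0.024
endloop
endfacet
facet normal -0.589 -0.568 -0.575
outer loop
vertex 2.938 3.806 -1.593
vertex 2.94 3.321 -1.116
vertex 2.463 3.806 -1.106
endloop
endfacet
facet normal -0.213 0.955 -0.208
outer loop
vertex 2.938 3.806 -1.593
vertex 2.463 3.806 -1.106
vertex 4.06 4.399 -0.024
endloop
endfacet
facet normal -0.589 -0.568 -0.575
outer loop
vertex 2.463 3.806 -1.106
vertex 2.94 3.321 -1.116
vertex 2.465 3.321 -0.629
endloop
endfacet
facet normal -0.597 0.561 0.573
outer loop
vertex 2.463 3.806 -1.106
vertex 2.465 3.321 -0.629
vertex 4.06 4.399 -0.024
endloop
endfacet
facet normal -0.590 -0.567 -0.575
outer loop
vertex 2.465 3.321 -0.629
vertex 2.94 3.321 -1.116
vertex 2.941 2.836 -0.639
endloop
endfacet
facet normal -0.209 -0.225 0.952
outer loop
vertex 2.465 3.321 -0.629
vertex 2.941 2.836 -0.639
vertex 4.06 4.399 -0.024
endloop
endfacet
facet normal -0.590 -0.567 -0.575
outer loop
vertex 2.941 2.836 -0.639
vertex 2.94 3.321 -1.116
vertex 3.416 2.836 -1.126
endloop
endfacet
facet normal 0.562 -0.619 0.549
outer loop
vertex 2.941 2.836 -0.639
vertex 3.416 2.836 -1.126
vertex 4.06 4.399 -0.024
endloop
endfacet
facet normal -0.590 -0.567 -0.574
outer loop
vertex 3.416 2.836 -1.126
vertex 2.94 3.321 -1.116
vertex 3.414 3.321 -1.603
endloop
endfacet
facet normal 0.946 -0.225 -0.233
outer loop
vertex 3.416 2.836 -1.126
vertex 3.414 3.321 -1.603
vertex 4.06 4.399 -0.024
endloop
endfacet
facet normal -0.611 -0.148 0.778
outer loop
vertex 1.864 -0.269 -3.504
vertex 1.863 -1.033 -3.65
vertex 2.397 -0.729 -3.173
endloop
endfacet
facet normal -0.190 0.418 0.888
outer loop
vertex 1.864 -0.269 -3.504
vertex 2.397 -0.729 -3.173
vertex 2.604 -0.034 -3.456
endloop
endfacet
facet normal -0.304 0.883 0.358
outer loop
vertex 1.864 -0.269 -3.504
vertex 2.604 -0.034 -3.456
vertex 2.198 0.091 -4.108
endloop
endfacet
facet normal -0.793 0.603 -0.079
outer loop
vertex 1.864 -0.269 -3.504
vertex 2.198 0.091 -4.108
vertex 1.74 -0.527 -4.228
endloop
endfacet
facet normal -0.983 -0.033 0.180
outer loop
vertex 1.864 -0.269 -3.504
vertex 1.74 -0.527 -4.228
vertex 1.863 -1.033 -3.65
endloop
endfacet
facet normal 0.488 0.200 0.849
outer loop
vertex 2.604 -0.034 -3.456
vertex 2.397 -0.729 -3.173
vertex 3.06 -0.653 -3.572
endloop
endfacet
facet normal -0.192 -0.716 0.671
outer loop
vertex 2.397 -0.729 -3.173
vertex 1.863 -1.033 -3.65
vertex 2.602 -1.271 -3.692
endloop
endfacet
facet normal -0.795 -0.530 -0.295
outer loop
vertex 1.863 -1.033 -3.65
vertex 1.74 -0.527 -4.228
vertex 2.196 -1.146 -4.344
endloop
endfacet
facet normal -0.488 0.500 -0.715
outer loop
vertex 1.74 -0.527 -4.228
vertex 2.198 0.091 -4.108
vertex 2.403 -0.451 -4.627
endloop
endfacet
facet normal 0.306 0.952 -0.008
outer loop
vertex 2.198 0.091 -4.108
vertex 2.604 -0.034 -3.456
vertex 2.937 -0.147 -4.15
endloop
endfacet
facet normal 0.793 -0.603 0.079
outer loop
vertex 2.936 -0.911 -4.296
vertex 3.06 -0.653 -3.572
vertex 2.602 -1.271 -3.692
endloop
endfacet
facet normal 0.304 -0.883 -0.358
outer loop
vertex 2.936 -0.911 -4.296
vertex 2.602 -1.271 -3.692
vertex 2.196 -1.146 -4.344
endloop
endfacet
facet normal 0.190 -0.418 -0.888
outer loop
vertex 2.936 -0.911 -4.296
vertex 2.196 -1.146 -4.344
vertex 2.403 -0.451 -4.627
endloop
endfacet
facet normal 0.611 0.148 -0.778
outer loop
vertex 2.936 -0.911 -4.296
vertex 2.403 -0.451 -4.627
vertex 2.937 -0.147 -4.15
endloop
endfacet
facet normal 0.983 0.033 -0.180
outer loop
vertex 2.936 -0.911 -4.296
vertex 2.937 -0.147 -4.15
vertex 3.06 -0.653 -3.572
endloop
endfacet
facet normal 0.488 -0.500 0.715
outer loop
vertex 2.602 -1.271 -3.692
vertex 3.06 -0.653 -3.572
vertex 2.397 -0.729 -3.173
endloop
endfacet
facet normal -0.306 -0.952 0.008
outer loop
vertex 2.196 -1.146 -4.344
vertex 2.602 -1.271 -3.692
vertex 1.863 -1.033 -3.65
endloop
endfacet
facet normal -0.488 -0.200 -0.849
outer loop
vertex 2.403 -0.451 -4.627
vertex 2.196 -1.146 -4.344
vertex 1.74 -0.527 -4.228
endloop
endfacet
facet normal 0.192 0.716 -0.671
outer loop
vertex 2.937 -0.147 -4.15
vertex 2.403 -0.451 -4.627
vertex 2.198 0.091 -4.108
endloop
endfacet
facet normal 0.795 0.530 0.295
outer loop
vertex 3.06 -0.653 -3.572
vertex 2.937 -0.147 -4.15
vertex 2.604 -0.034 -3.456
endloop
endfacet

endsolid


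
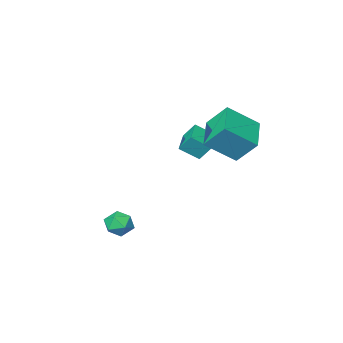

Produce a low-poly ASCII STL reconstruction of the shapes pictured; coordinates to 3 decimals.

solid 
facet normal -0.310 0.512 0.801
outer loop
vertex -4.136 -4.416 2.315
vertex -3.112 -3.308 2.004
vertex -4.992 -3.823 1.605
endloop
endfacet
facet normal -0.666 -0.718 0.202
outer loop
vertex -4.648 -4.392 0.716
vertex -4.136 -4.416 2.315
vertex -4.992 -3.823 1.605
endloop
endfacet
facet normal -0.310 0.512 0.801
outer loop
vertex -4.992 -3.823 1.605
vertex -3.112 -3.308 2.004
vertex -3.968 -2.716 1.294
endloop
endfacet
facet normal -0.679 0.470 -0.564
outer loop
vertex -3.968 -2.716 1.294
vertex -4.648 -4.392 0.716
vertex -4.992 -3.823 1.605
endloop
endfacet
facet normal 0.679 -0.470 0.564
outer loop
vertex -4.136 -4.416 2.315
vertex -2.768 -3.877 1.115
vertex -3.112 -3.308 2.004
endloop
endfacet
facet normal -0.665 -0.719 0.202
outer loop
vertex -3.792 -4.984 1.426
vertex -4.136 -4.416 2.315
vertex -4.648 -4.392 0.716
endloop
endfacet
facet normal 0.679 -0.470 0.563
outer loop
vertex -3.792 -4.984 1.426
vertex -2.768 -3.877 1.115
vertex -4.136 -4.416 2.315
endloop
endfacet
facet normal 0.665 0.719 -0.203
outer loop
vertex -3.112 -3.308 2.004
vertex -2.768 -3.877 1.115
vertex -3.968 -2.716 1.294
endloop
endfacet
facet normal -0.680 0.470 -0.563
outer loop
vertex -3.624 -3.284 0.405
vertex -4.648 -4.392 0.716
vertex -3.968 -2.716 1.294
endloop
endfacet
facet normal 0.665 0.719 -0.202
outer loop
vertex -3.968 -2.716 1.294
vertex -2.768 -3.877 1.115
vertex -3.624 -3.284 0.405
endloop
endfacet
facet normal 0.310 -0.512 -0.801
outer loop
vertex -3.624 -3.284 0.405
vertex -3.792 -4.984 1.426
vertex -4.648 -4.392 0.716
endloop
endfacet
facet normal 0.310 -0.512 -0.801
outer loop
vertex -2.768 -3.877 1.115
vertex -3.792 -4.984 1.426
vertex -3.624 -3.284 0.405
endloop
endfacet
facet normal -0.904 0.354 0.240
outer loop
vertex 1.37 -1.555 -2.447
vertex 1.181 -2.28 -2.089
vertex 1.536 -1.677 -1.642
endloop
endfacet
facet normal -0.421 0.880 0.220
outer loop
vertex 1.37 -1.555 -2.447
vertex 1.536 -1.677 -1.642
vertex 2.09 -1.291 -2.126
endloop
endfacet
facet normal -0.134 0.891 -0.433
outer loop
vertex 1.37 -1.555 -2.447
vertex 2.09 -1.291 -2.126
vertex 2.077 -1.656 -2.873
endloop
endfacet
facet normal -0.439 0.372 -0.818
outer loop
vertex 1.37 -1.555 -2.447
vertex 2.077 -1.656 -2.873
vertex 1.515 -2.267 -2.849
endloop
endfacet
facet normal -0.915 0.040 -0.401
outer loop
vertex 1.37 -1.555 -2.447
vertex 1.515 -2.267 -2.849
vertex 1.181 -2.28 -2.089
endloop
endfacet
facet normal 0.097 0.721 0.686
outer loop
vertex 2.09 -1.291 -2.126
vertex 1.536 -1.677 -1.642
vertex 2.345 -1.853 -1.571
endloop
endfacet
facet normal -0.685 -0.128 0.717
outer loop
vertex 1.536 -1.677 -1.642
vertex 1.181 -2.28 -2.089
vertex 1.783 -2.464 -1.547
endloop
endfacet
facet normal -0.703 -0.635 -0.320
outer loop
vertex 1.181 -2.28 -2.089
vertex 1.515 -2.267 -2.849
vertex 1.77 -2.829 -2.294
endloop
endfacet
facet normal 0.066 -0.099 -0.993
outer loop
vertex 1.515 -2.267 -2.849
vertex 2.077 -1.656 -2.873
vertex 2.324 -2.443 -2.778
endloop
endfacet
facet normal 0.561 0.740 -0.371
outer loop
vertex 2.077 -1.656 -2.873
vertex 2.09 -1.291 -2.126
vertex 2.679 -1.84 -2.331
endloop
endfacet
facet normal 0.439 -0.372 0.818
outer loop
vertex 2.49 -2.565 -1.973
vertex 2.345 -1.853 -1.571
vertex 1.783 -2.464 -1.547
endloop
endfacet
facet normal 0.134 -0.891 0.433
outer loop
vertex 2.49 -2.565 -1.973
vertex 1.783 -2.464 -1.547
vertex 1.77 -2.829 -2.294
endloop
endfacet
facet normal 0.421 -0.880 -0.220
outer loop
vertex 2.49 -2.565 -1.973
vertex 1.77 -2.829 -2.294
vertex 2.324 -2.443 -2.778
endloop
endfacet
facet normal 0.904 -0.354 -0.240
outer loop
vertex 2.49 -2.565 -1.973
vertex 2.324 -2.443 -2.778
vertex 2.679 -1.84 -2.331
endloop
endfacet
facet normal 0.915 -0.040 0.401
outer loop
vertex 2.49 -2.565 -1.973
vertex 2.679 -1.84 -2.331
vertex 2.345 -1.853 -1.571
endloop
endfacet
facet normal -0.066 0.099 0.993
outer loop
vertex 1.783 -2.464 -1.547
vertex 2.345 -1.853 -1.571
vertex 1.536 -1.677 -1.642
endloop
endfacet
facet normal -0.561 -0.740 0.371
outer loop
vertex 1.77 -2.829 -2.294
vertex 1.783 -2.464 -1.547
vertex 1.181 -2.28 -2.089
endloop
endfacet
facet normal -0.097 -0.721 -0.686
outer loop
vertex 2.324 -2.443 -2.778
vertex 1.77 -2.829 -2.294
vertex 1.515 -2.267 -2.849
endloop
endfacet
facet normal 0.685 0.128 -0.717
outer loop
vertex 2.679 -1.84 -2.331
vertex 2.324 -2.443 -2.778
vertex 2.077 -1.656 -2.873
endloop
endfacet
facet normal 0.703 0.635 0.320
outer loop
vertex 2.345 -1.853 -1.571
vertex 2.679 -1.84 -2.331
vertex 2.09 -1.291 -2.126
endloop
endfacet
facet normal -0.731 0.339 -0.593
outer loop
vertex -5.529 -0.837 3.267
vertex -4.251 0.744 2.597
vertex -4.972 -1.815 2.02
endloop
endfacet
facet normal -0.597 -0.739 0.313
outer loop
vertex -3.489 -2.504 3.223
vertex -5.529 -0.837 3.267
vertex -4.972 -1.815 2.02
endloop
endfacet
facet normal -0.731 0.339 -0.592
outer loop
vertex -4.972 -1.815 2.02
vertex -4.251 0.744 2.597
vertex -3.695 -0.234 1.35
endloop
endfacet
facet normal 0.332 -0.582 -0.742
outer loop
vertex -3.695 -0.234 1.35
vertex -3.489 -2.504 3.223
vertex -4.972 -1.815 2.02
endloop
endfacet
facet normal -0.331 0.582 0.742
outer loop
vertex -5.529 -0.837 3.267
vertex -2.768 0.055 3.8
vertex -4.251 0.744 2.597
endloop
endfacet
facet normal -0.597 -0.739 0.313
outer loop
vertex -4.045 -1.526 4.47
vertex -5.529 -0.837 3.267
vertex -3.489 -2.504 3.223
endloop
endfacet
facet normal -0.331 0.582 0.742
outer loop
vertex -4.045 -1.526 4.47
vertex -2.768 0.055 3.8
vertex -5.529 -0.837 3.267
endloop
endfacet
facet normal 0.597 0.739 -0.313
outer loop
vertex -4.251 0.744 2.597
vertex -2.768 0.055 3.8
vertex -3.695 -0.234 1.35
endloop
endfacet
facet normal 0.331 -0.582 -0.742
outer loop
vertex -2.211 -0.923 2.553
vertex -3.489 -2.504 3.223
vertex -3.695 -0.234 1.35
endloop
endfacet
facet normal 0.597 0.739 -0.313
outer loop
vertex -3.695 -0.234 1.35
vertex -2.768 0.055 3.8
vertex -2.211 -0.923 2.553
endloop
endfacet
facet normal 0.731 -0.340 0.592
outer loop
vertex -2.211 -0.923 2.553
vertex -4.045 -1.526 4.47
vertex -3.489 -2.504 3.223
endloop
endfacet
facet normal 0.731 -0.339 0.592
outer loop
vertex -2.768 0.055 3.8
vertex -4.045 -1.526 4.47
vertex -2.211 -0.923 2.553
endloop
endfacet

endsolid


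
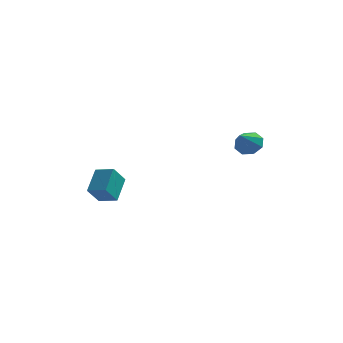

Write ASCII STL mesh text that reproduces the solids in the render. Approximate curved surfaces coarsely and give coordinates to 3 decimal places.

solid 
facet normal -0.351 -0.535 0.768
outer loop
vertex -2.397 0.611 0.181
vertex -3.189 0.853 -0.012
vertex -2.519 -0.383 -0.567
endloop
endfacet
facet normal 0.931 -0.285 0.227
outer loop
vertex -2.171 0.147 -1.328
vertex -2.397 0.611 0.181
vertex -2.519 -0.383 -0.567
endloop
endfacet
facet normal -0.351 -0.535 0.768
outer loop
vertex -2.519 -0.383 -0.567
vertex -3.189 0.853 -0.012
vertex -3.31 -0.141 -0.76
endloop
endfacet
facet normal -0.097 -0.795 -0.598
outer loop
vertex -3.31 -0.141 -0.76
vertex -2.171 0.147 -1.328
vertex -2.519 -0.383 -0.567
endloop
endfacet
facet normal 0.097 0.795 0.598
outer loop
vertex -2.397 0.611 0.181
vertex -2.841 1.383 -0.773
vertex -3.189 0.853 -0.012
endloop
endfacet
facet normal 0.932 -0.284 0.227
outer loop
vertex -2.05 1.141 -0.58
vertex -2.397 0.611 0.181
vertex -2.171 0.147 -1.328
endloop
endfacet
facet normal 0.097 0.795 0.598
outer loop
vertex -2.05 1.141 -0.58
vertex -2.841 1.383 -0.773
vertex -2.397 0.611 0.181
endloop
endfacet
facet normal -0.931 0.285 -0.228
outer loop
vertex -3.189 0.853 -0.012
vertex -2.841 1.383 -0.773
vertex -3.31 -0.141 -0.76
endloop
endfacet
facet normal -0.097 -0.795 -0.598
outer loop
vertex -2.963 0.389 -1.521
vertex -2.171 0.147 -1.328
vertex -3.31 -0.141 -0.76
endloop
endfacet
facet normal -0.931 0.285 -0.226
outer loop
vertex -3.31 -0.141 -0.76
vertex -2.841 1.383 -0.773
vertex -2.963 0.389 -1.521
endloop
endfacet
facet normal 0.351 0.535 -0.768
outer loop
vertex -2.963 0.389 -1.521
vertex -2.05 1.141 -0.58
vertex -2.171 0.147 -1.328
endloop
endfacet
facet normal 0.351 0.535 -0.768
outer loop
vertex -2.841 1.383 -0.773
vertex -2.05 1.141 -0.58
vertex -2.963 0.389 -1.521
endloop
endfacet
facet normal 0.238 0.724 -0.648
outer loop
vertex 2.965 1.846 0.9
vertex 2.713 2.275 1.287
vertex 3.285 2.022 1.214
endloop
endfacet
facet normal 0.519 -0.853 -0.051
outer loop
vertex 2.965 1.846 0.9
vertex 3.285 2.022 1.214
vertex 2.447 1.465 2.013
endloop
endfacet
facet normal 0.237 0.723 -0.649
outer loop
vertex 3.285 2.022 1.214
vertex 2.713 2.275 1.287
vertex 3.271 2.347 1.571
endloop
endfacet
facet normal 0.752 -0.472 0.460
outer loop
vertex 3.285 2.022 1.214
vertex 3.271 2.347 1.571
vertex 2.447 1.465 2.013
endloop
endfacet
facet normal 0.237 0.724 -0.648
outer loop
vertex 3.271 2.347 1.571
vertex 2.713 2.275 1.287
vertex 2.929 2.629 1.761
endloop
endfacet
facet normal 0.480 -0.009 0.877
outer loop
vertex 3.271 2.347 1.571
vertex 2.929 2.629 1.761
vertex 2.447 1.465 2.013
endloop
endfacet
facet normal 0.238 0.723 -0.648
outer loop
vertex 2.929 2.629 1.761
vertex 2.713 2.275 1.287
vertex 2.461 2.704 1.673
endloop
endfacet
facet normal -0.137 0.264 0.955
outer loop
vertex 2.929 2.629 1.761
vertex 2.461 2.704 1.673
vertex 2.447 1.465 2.013
endloop
endfacet
facet normal 0.238 0.723 -0.648
outer loop
vertex 2.461 2.704 1.673
vertex 2.713 2.275 1.287
vertex 2.14 2.528 1.359
endloop
endfacet
facet normal -0.737 0.186 0.649
outer loop
vertex 2.461 2.704 1.673
vertex 2.14 2.528 1.359
vertex 2.447 1.465 2.013
endloop
endfacet
facet normal 0.237 0.722 -0.649
outer loop
vertex 2.14 2.528 1.359
vertex 2.713 2.275 1.287
vertex 2.155 2.203 1.003
endloop
endfacet
facet normal -0.971 -0.196 0.138
outer loop
vertex 2.14 2.528 1.359
vertex 2.155 2.203 1.003
vertex 2.447 1.465 2.013
endloop
endfacet
facet normal 0.237 0.723 -0.649
outer loop
vertex 2.155 2.203 1.003
vertex 2.713 2.275 1.287
vertex 2.496 1.921 0.813
endloop
endfacet
facet normal -0.699 -0.658 -0.279
outer loop
vertex 2.155 2.203 1.003
vertex 2.496 1.921 0.813
vertex 2.447 1.465 2.013
endloop
endfacet
facet normal 0.236 0.724 -0.649
outer loop
vertex 2.496 1.921 0.813
vertex 2.713 2.275 1.287
vertex 2.965 1.846 0.9
endloop
endfacet
facet normal -0.083 -0.930 -0.357
outer loop
vertex 2.496 1.921 0.813
vertex 2.965 1.846 0.9
vertex 2.447 1.465 2.013
endloop
endfacet

endsolid
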